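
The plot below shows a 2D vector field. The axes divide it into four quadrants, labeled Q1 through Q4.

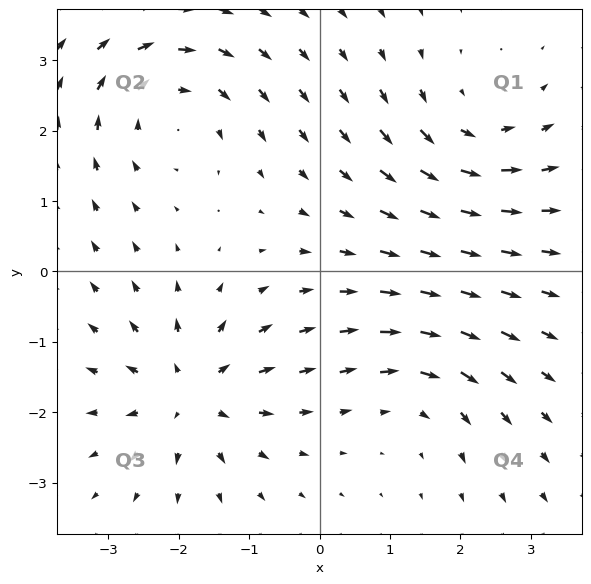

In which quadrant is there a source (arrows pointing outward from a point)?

Q3

The source sits at approximately (-1.8, -1.7), which lies in quadrant Q3. The divergence there is about +6, positive as expected for a source.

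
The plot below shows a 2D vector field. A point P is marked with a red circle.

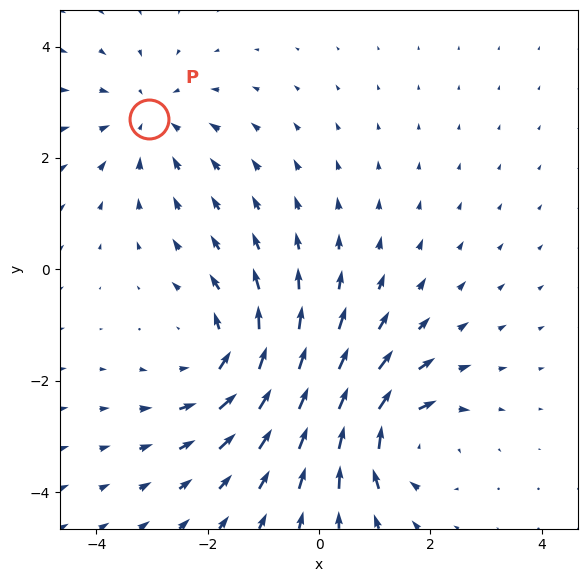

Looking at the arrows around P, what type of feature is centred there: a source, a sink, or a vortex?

At P (-3.0, 2.7) the arrows converge inward. Divergence about -3, curl ≈0 — negative divergence with near-zero curl is a sink.

sink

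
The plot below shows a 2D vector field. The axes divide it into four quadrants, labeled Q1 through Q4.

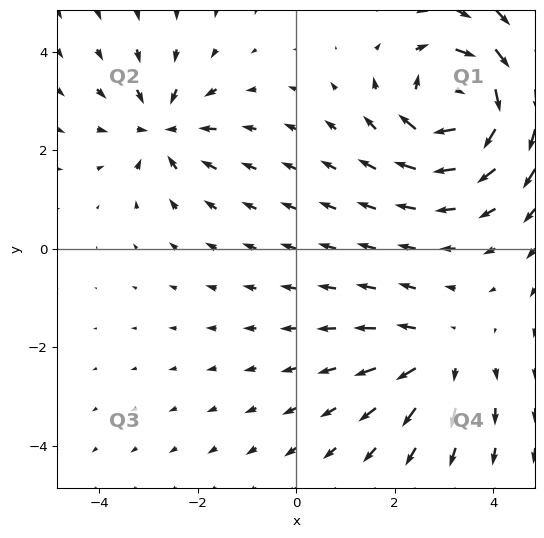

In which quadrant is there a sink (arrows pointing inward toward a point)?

The sink sits at approximately (-2.7, 2.4), which lies in quadrant Q2. The divergence there is about -4, negative as expected for a sink.

Q2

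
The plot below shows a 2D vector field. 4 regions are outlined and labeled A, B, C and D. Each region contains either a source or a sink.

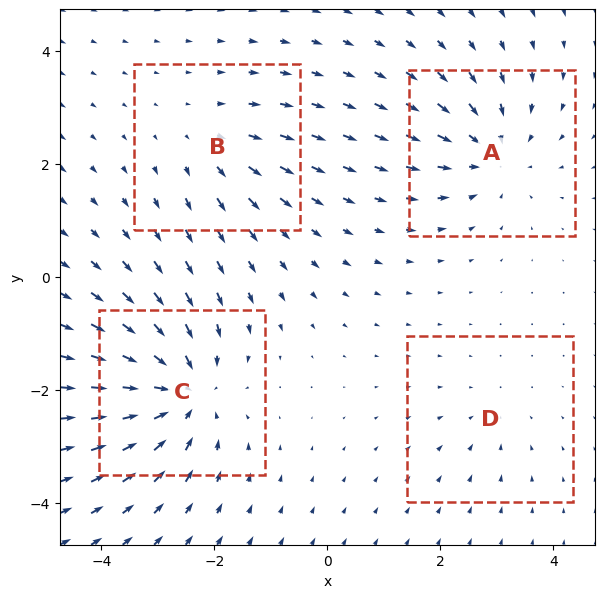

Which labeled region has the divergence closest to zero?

Divergence at each region's feature centre — A: about -4, B: about +3, C: about -6, D: about -2. Region D is closest to zero.

D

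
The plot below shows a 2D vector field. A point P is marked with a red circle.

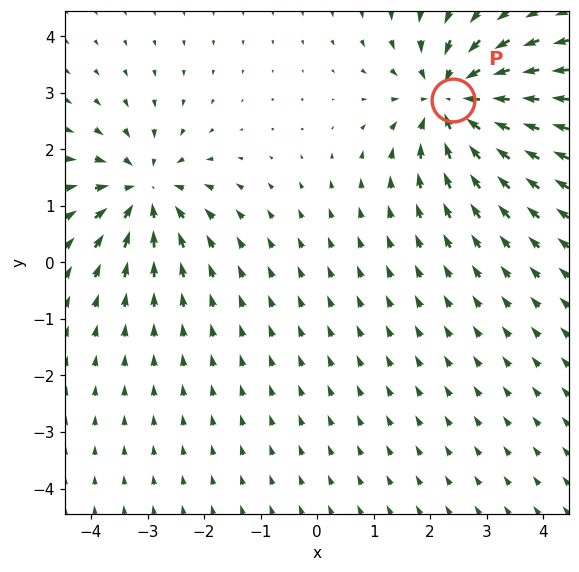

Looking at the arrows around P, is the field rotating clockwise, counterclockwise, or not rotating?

Near P at (2.4, 2.9) the arrows show no circulation. The curl there is ≈0.

not rotating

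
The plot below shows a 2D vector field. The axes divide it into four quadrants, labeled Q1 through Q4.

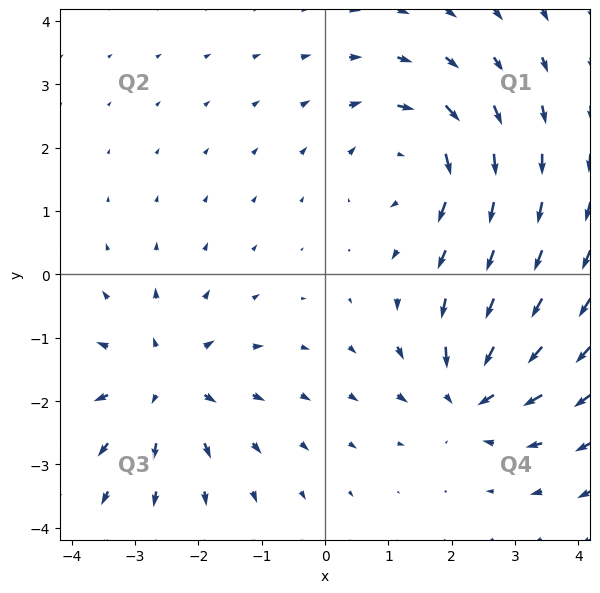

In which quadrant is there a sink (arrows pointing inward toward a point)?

Q4

The sink sits at approximately (2.3, -1.9), which lies in quadrant Q4. The divergence there is about -6, negative as expected for a sink.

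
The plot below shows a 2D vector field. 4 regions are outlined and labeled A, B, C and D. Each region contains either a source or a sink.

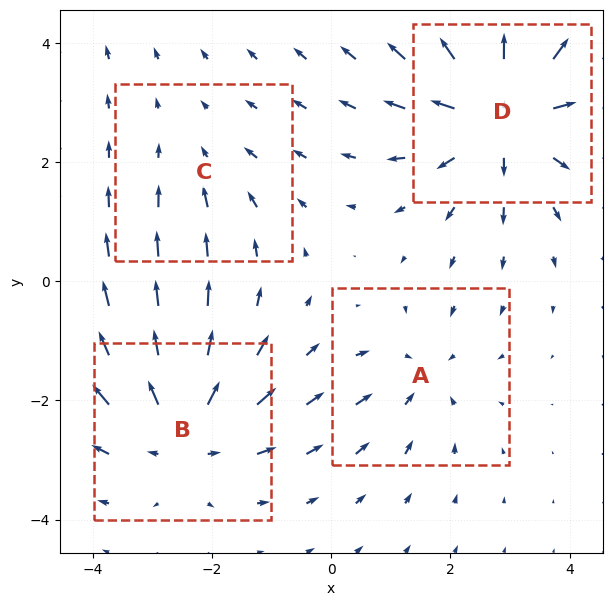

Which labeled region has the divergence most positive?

D

Divergence at each region's feature centre — A: about -3, B: about +5, C: about -2, D: about +6. Region D is most positive.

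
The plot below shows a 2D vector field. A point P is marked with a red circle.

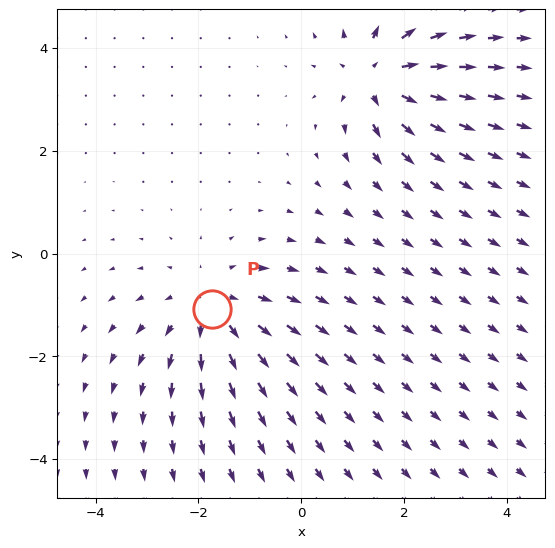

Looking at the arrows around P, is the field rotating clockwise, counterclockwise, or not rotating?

Near P at (-1.7, -1.1) the arrows show no circulation. The curl there is ≈0.

not rotating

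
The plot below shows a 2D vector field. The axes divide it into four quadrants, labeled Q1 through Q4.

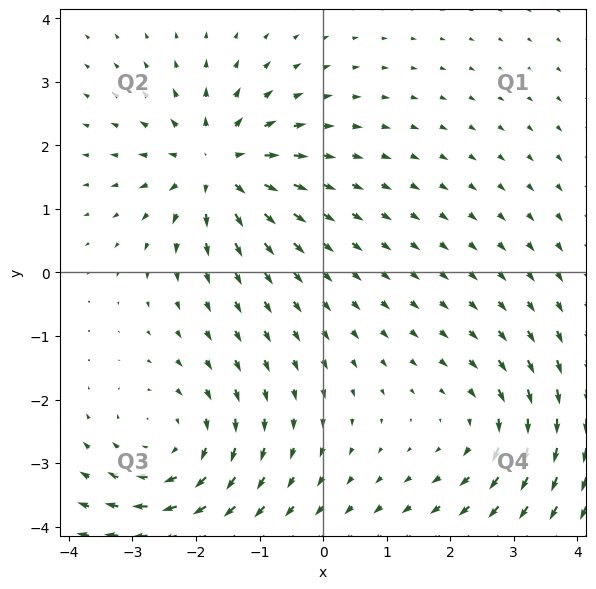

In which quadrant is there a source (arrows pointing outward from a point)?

Q2

The source sits at approximately (-1.7, 1.7), which lies in quadrant Q2. The divergence there is about +5, positive as expected for a source.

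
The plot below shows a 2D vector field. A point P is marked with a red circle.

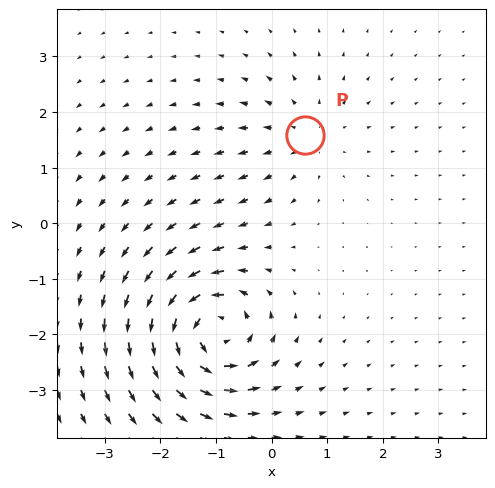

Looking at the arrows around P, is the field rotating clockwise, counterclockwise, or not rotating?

not rotating

Near P at (0.6, 1.6) the arrows show no circulation. The curl there is ≈0.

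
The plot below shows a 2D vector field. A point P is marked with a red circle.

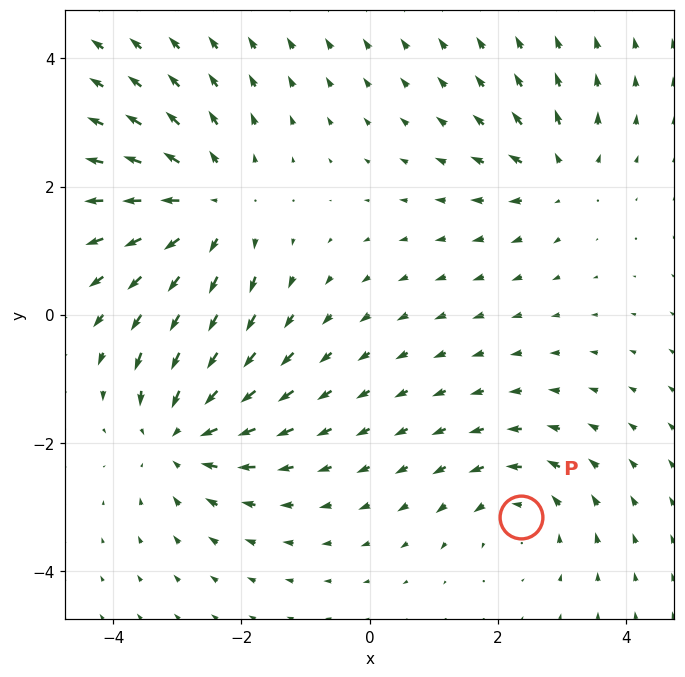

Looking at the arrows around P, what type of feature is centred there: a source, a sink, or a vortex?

At P (2.4, -3.1) the arrows circulate counterclockwise. Divergence ≈0, curl about +3 — near-zero divergence with nonzero curl is a vortex.

vortex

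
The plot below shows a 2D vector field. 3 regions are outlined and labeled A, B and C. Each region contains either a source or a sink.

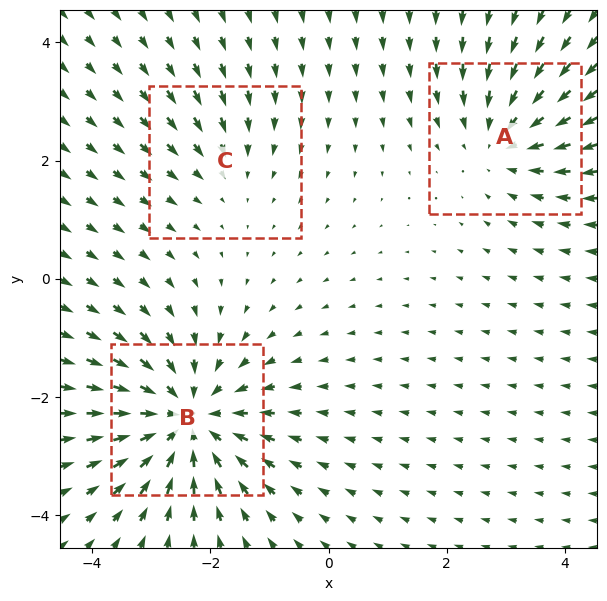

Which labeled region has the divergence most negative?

Divergence at each region's feature centre — A: about -3, B: about -4, C: about -2. Region B is most negative.

B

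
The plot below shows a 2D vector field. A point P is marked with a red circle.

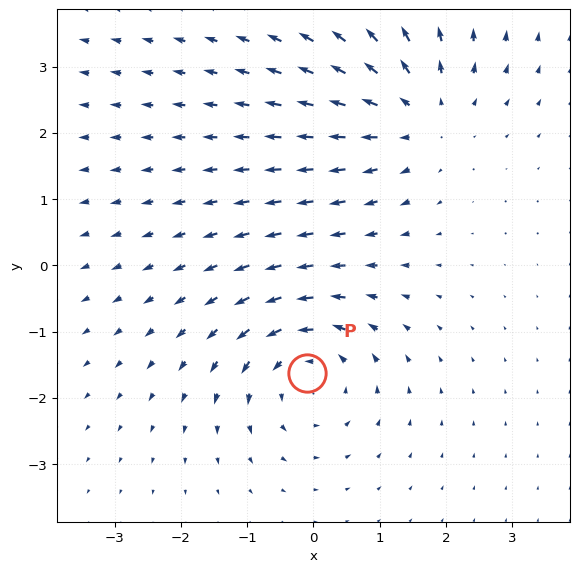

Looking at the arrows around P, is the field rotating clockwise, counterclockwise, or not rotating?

Near P at (-0.1, -1.6) the arrows circulate counterclockwise. The curl (z-component) there is about +4; positive curl means counterclockwise rotation.

counterclockwise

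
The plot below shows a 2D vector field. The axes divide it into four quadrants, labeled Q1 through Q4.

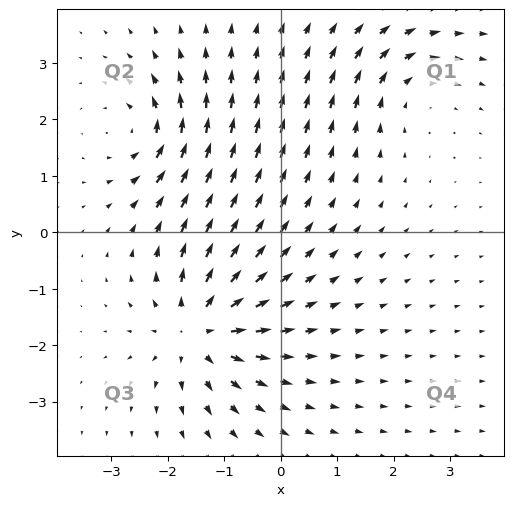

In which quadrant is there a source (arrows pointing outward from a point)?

The source sits at approximately (-1.4, -1.7), which lies in quadrant Q3. The divergence there is about +6, positive as expected for a source.

Q3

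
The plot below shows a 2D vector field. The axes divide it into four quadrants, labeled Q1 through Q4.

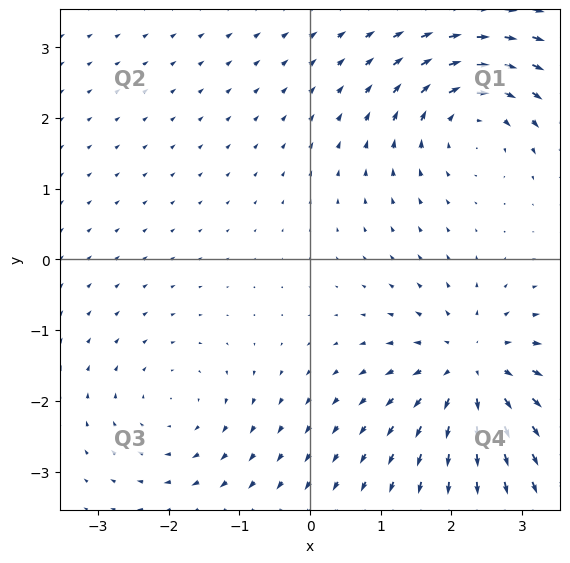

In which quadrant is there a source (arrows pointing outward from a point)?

Q4

The source sits at approximately (2.3, -1.5), which lies in quadrant Q4. The divergence there is about +6, positive as expected for a source.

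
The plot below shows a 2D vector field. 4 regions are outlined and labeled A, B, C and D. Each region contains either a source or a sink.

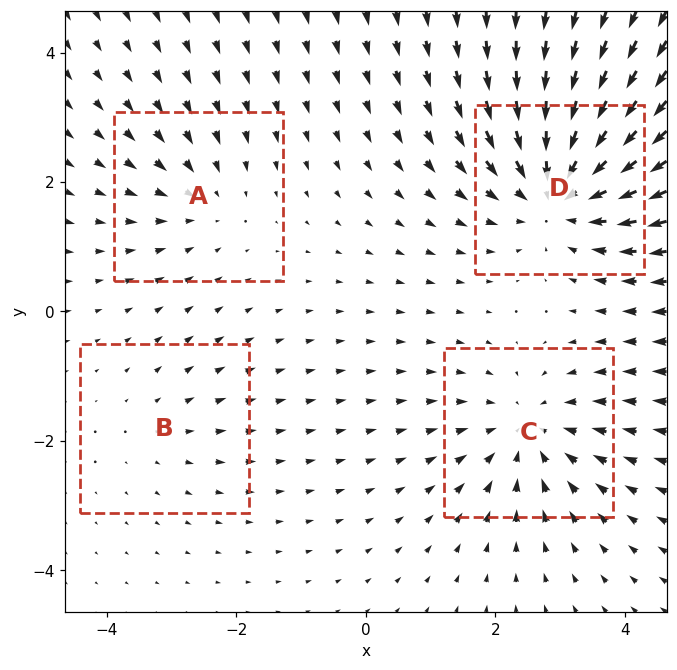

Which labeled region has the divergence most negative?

D

Divergence at each region's feature centre — A: about -3, B: about +2, C: about -4, D: about -6. Region D is most negative.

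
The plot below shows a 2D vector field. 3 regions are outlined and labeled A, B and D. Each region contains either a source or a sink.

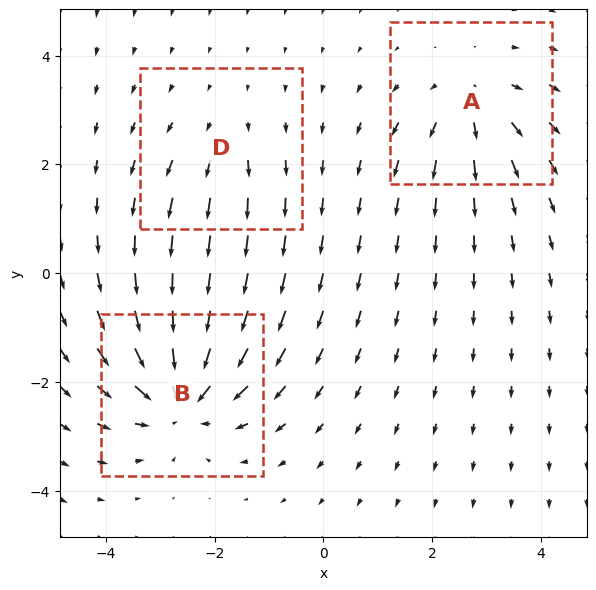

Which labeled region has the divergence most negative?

B

Divergence at each region's feature centre — A: about +3, B: about -5, D: about +2. Region B is most negative.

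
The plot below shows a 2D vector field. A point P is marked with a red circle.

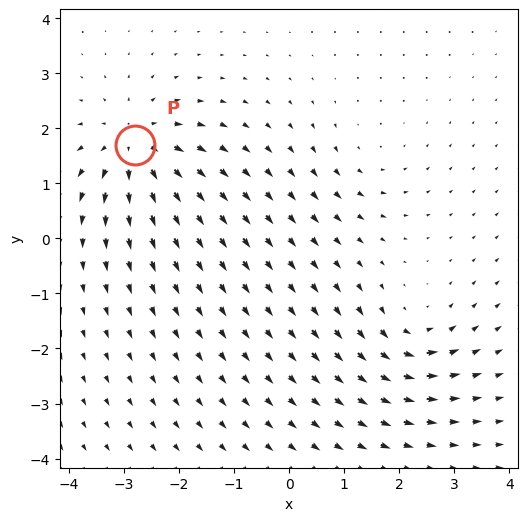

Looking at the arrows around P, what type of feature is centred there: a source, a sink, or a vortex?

At P (-2.8, 1.7) the arrows spread outward. Divergence about +5, curl ≈0 — positive divergence with near-zero curl is a source.

source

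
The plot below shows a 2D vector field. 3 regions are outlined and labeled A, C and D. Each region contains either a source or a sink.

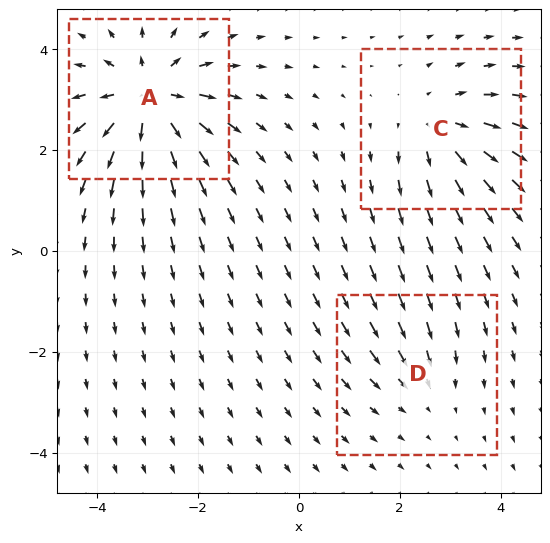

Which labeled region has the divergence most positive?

Divergence at each region's feature centre — A: about +6, C: about +4, D: about -2. Region A is most positive.

A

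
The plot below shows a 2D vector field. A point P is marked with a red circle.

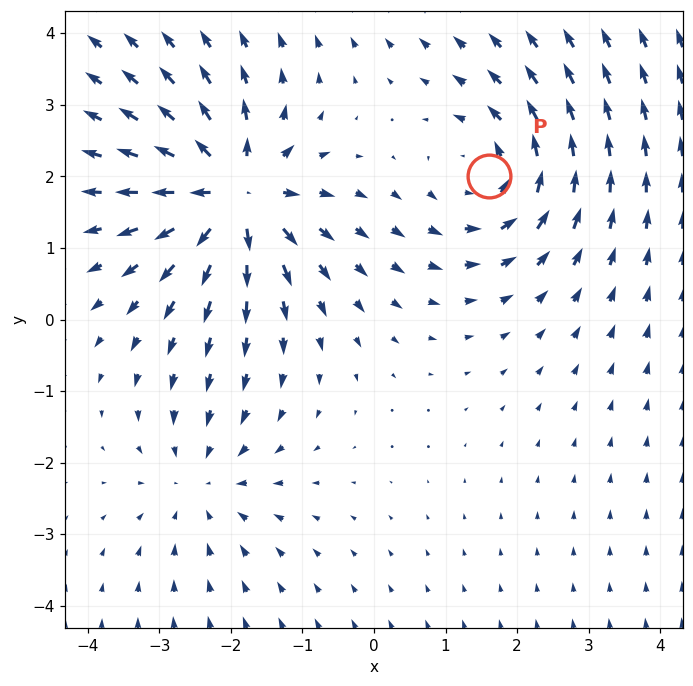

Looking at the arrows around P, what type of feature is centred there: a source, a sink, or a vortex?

At P (1.6, 2.0) the arrows circulate counterclockwise. Divergence ≈0, curl about +3 — near-zero divergence with nonzero curl is a vortex.

vortex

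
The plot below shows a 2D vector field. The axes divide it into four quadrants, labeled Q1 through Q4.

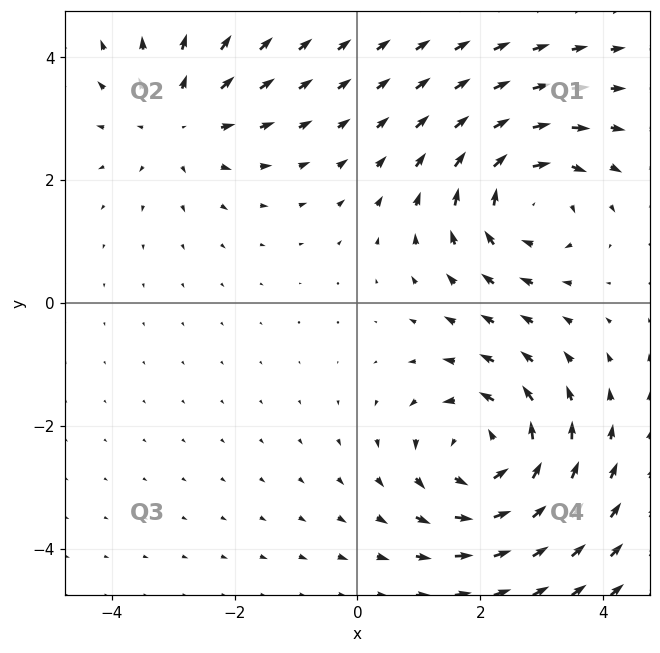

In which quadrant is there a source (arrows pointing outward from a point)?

The source sits at approximately (-2.9, 3.0), which lies in quadrant Q2. The divergence there is about +3, positive as expected for a source.

Q2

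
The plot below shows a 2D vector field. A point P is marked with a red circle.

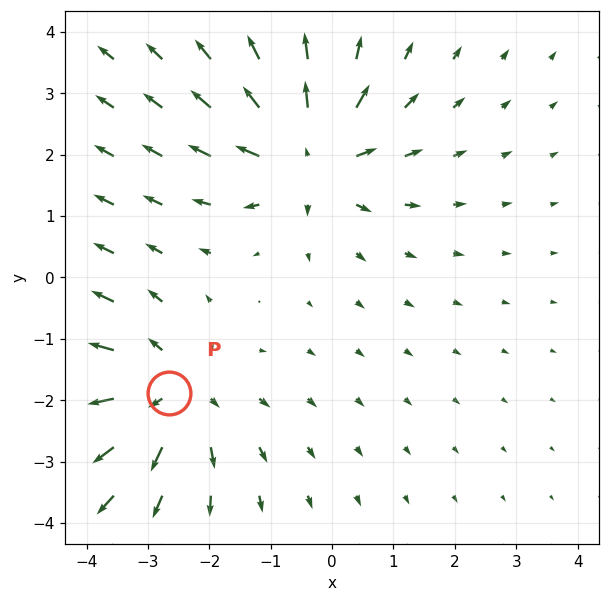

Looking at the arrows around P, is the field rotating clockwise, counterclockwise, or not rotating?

Near P at (-2.7, -1.9) the arrows show no circulation. The curl there is ≈0.

not rotating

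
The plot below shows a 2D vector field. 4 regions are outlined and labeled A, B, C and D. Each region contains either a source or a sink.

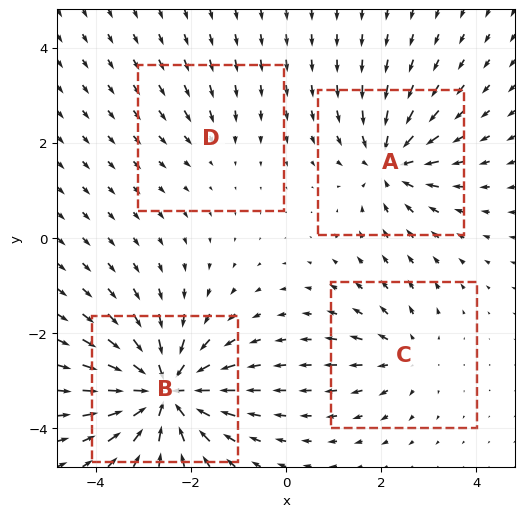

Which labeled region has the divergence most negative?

B

Divergence at each region's feature centre — A: about -6, B: about -9, C: about +4, D: about -2. Region B is most negative.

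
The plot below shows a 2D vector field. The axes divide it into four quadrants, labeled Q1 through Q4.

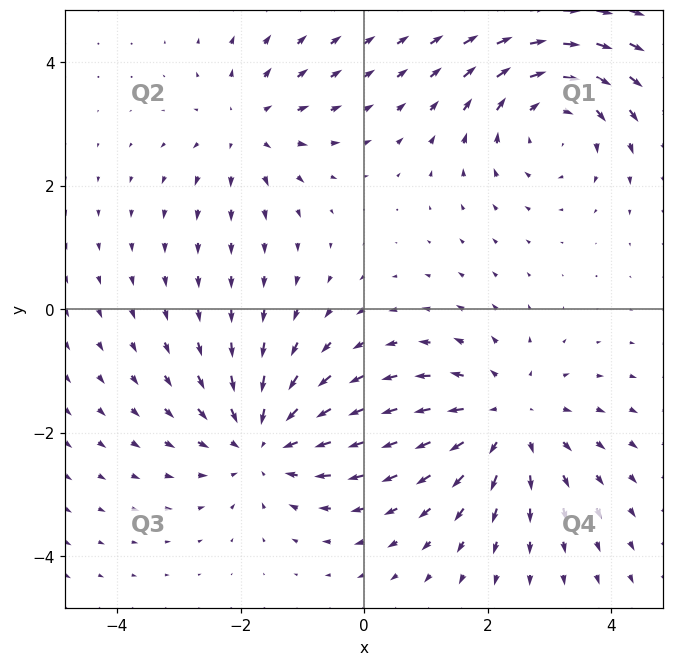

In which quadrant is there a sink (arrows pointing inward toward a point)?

Q3

The sink sits at approximately (-1.6, -2.2), which lies in quadrant Q3. The divergence there is about -4, negative as expected for a sink.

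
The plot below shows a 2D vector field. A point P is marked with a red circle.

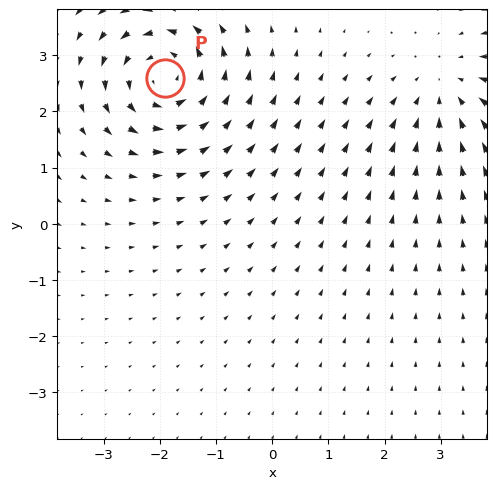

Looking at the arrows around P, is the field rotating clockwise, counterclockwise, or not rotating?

counterclockwise

Near P at (-1.9, 2.6) the arrows circulate counterclockwise. The curl (z-component) there is about +5; positive curl means counterclockwise rotation.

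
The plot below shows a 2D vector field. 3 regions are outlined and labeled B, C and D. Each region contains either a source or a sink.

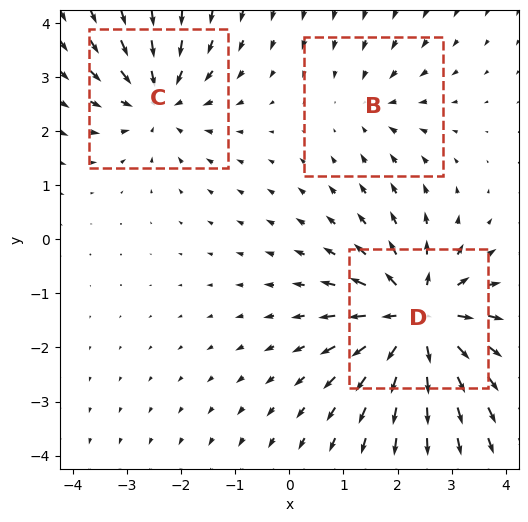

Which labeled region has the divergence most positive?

D

Divergence at each region's feature centre — B: about -2, C: about -3, D: about +5. Region D is most positive.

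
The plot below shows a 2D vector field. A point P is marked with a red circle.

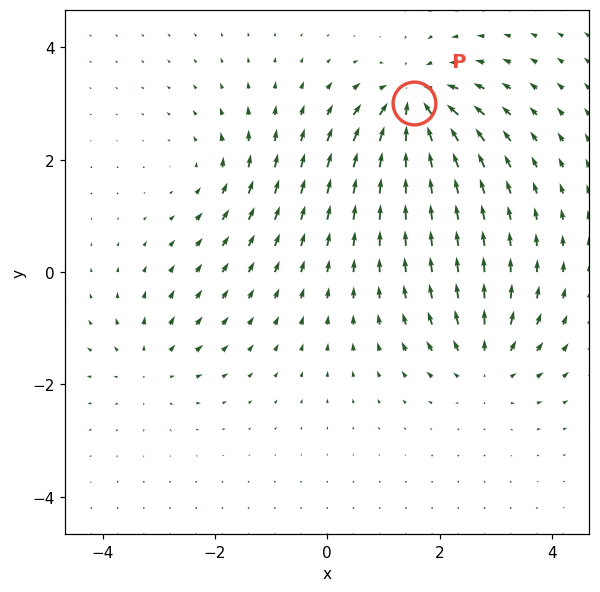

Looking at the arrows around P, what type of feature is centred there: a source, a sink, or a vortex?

sink

At P (1.6, 3.0) the arrows converge inward. Divergence about -7, curl ≈0 — negative divergence with near-zero curl is a sink.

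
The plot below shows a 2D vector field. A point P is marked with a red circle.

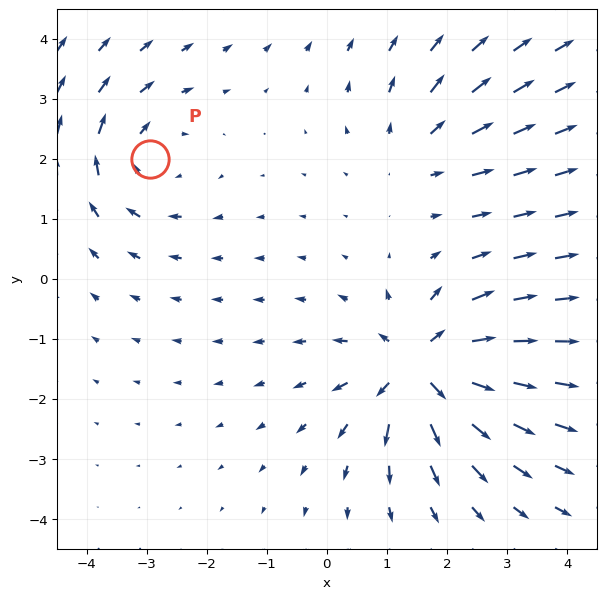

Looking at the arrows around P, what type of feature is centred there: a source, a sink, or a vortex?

At P (-2.9, 2.0) the arrows circulate clockwise. Divergence ≈0, curl about -4 — near-zero divergence with nonzero curl is a vortex.

vortex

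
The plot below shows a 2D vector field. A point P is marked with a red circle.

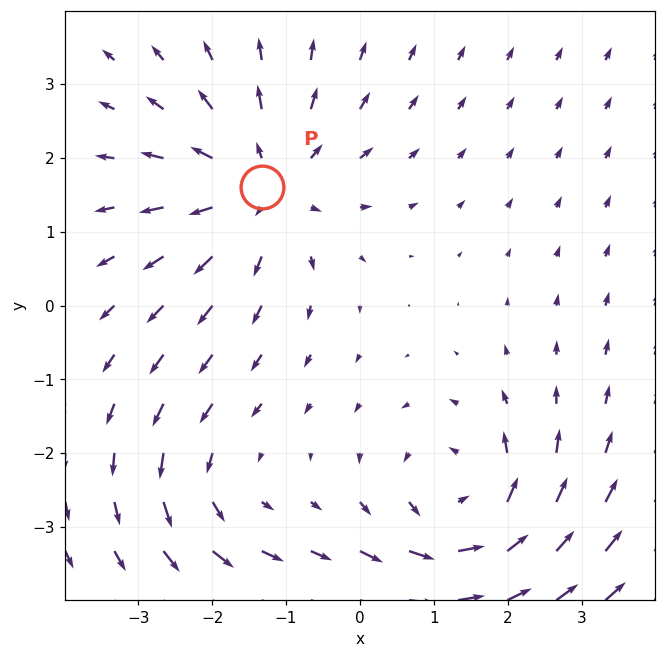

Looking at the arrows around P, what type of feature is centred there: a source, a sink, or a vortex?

At P (-1.3, 1.6) the arrows spread outward. Divergence about +4, curl ≈0 — positive divergence with near-zero curl is a source.

source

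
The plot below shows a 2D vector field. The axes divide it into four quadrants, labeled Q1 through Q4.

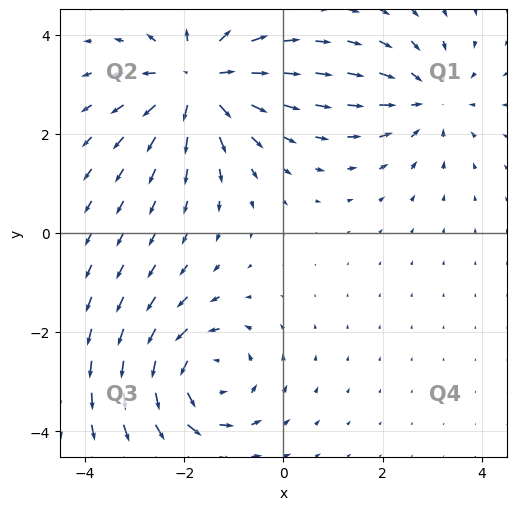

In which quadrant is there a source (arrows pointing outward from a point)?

The source sits at approximately (-1.7, 3.1), which lies in quadrant Q2. The divergence there is about +6, positive as expected for a source.

Q2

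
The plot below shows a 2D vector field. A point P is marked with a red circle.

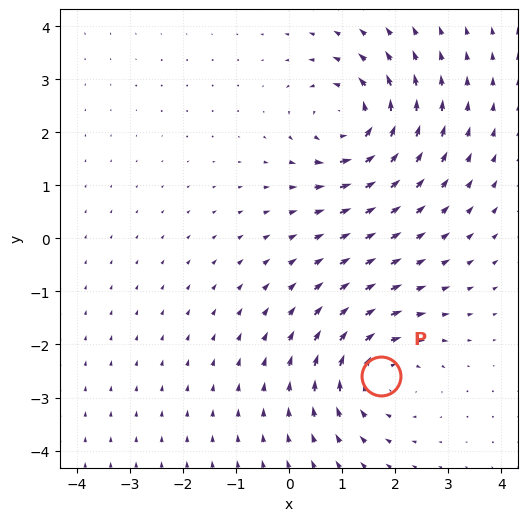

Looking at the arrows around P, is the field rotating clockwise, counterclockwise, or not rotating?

Near P at (1.7, -2.6) the arrows circulate clockwise. The curl (z-component) there is about -4; negative curl means clockwise rotation.

clockwise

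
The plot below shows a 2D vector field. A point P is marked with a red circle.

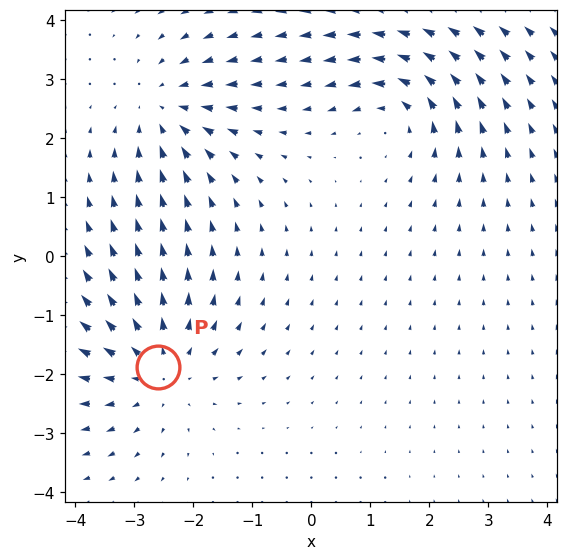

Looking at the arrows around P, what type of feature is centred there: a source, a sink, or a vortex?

source

At P (-2.6, -1.9) the arrows spread outward. Divergence about +3, curl ≈0 — positive divergence with near-zero curl is a source.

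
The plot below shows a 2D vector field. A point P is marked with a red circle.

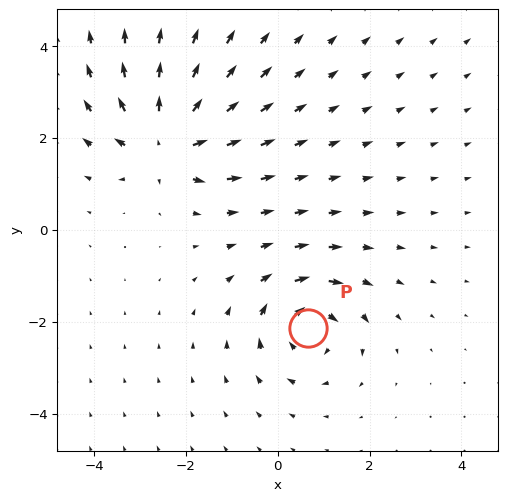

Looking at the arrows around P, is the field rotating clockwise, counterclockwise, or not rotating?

Near P at (0.7, -2.1) the arrows circulate clockwise. The curl (z-component) there is about -5; negative curl means clockwise rotation.

clockwise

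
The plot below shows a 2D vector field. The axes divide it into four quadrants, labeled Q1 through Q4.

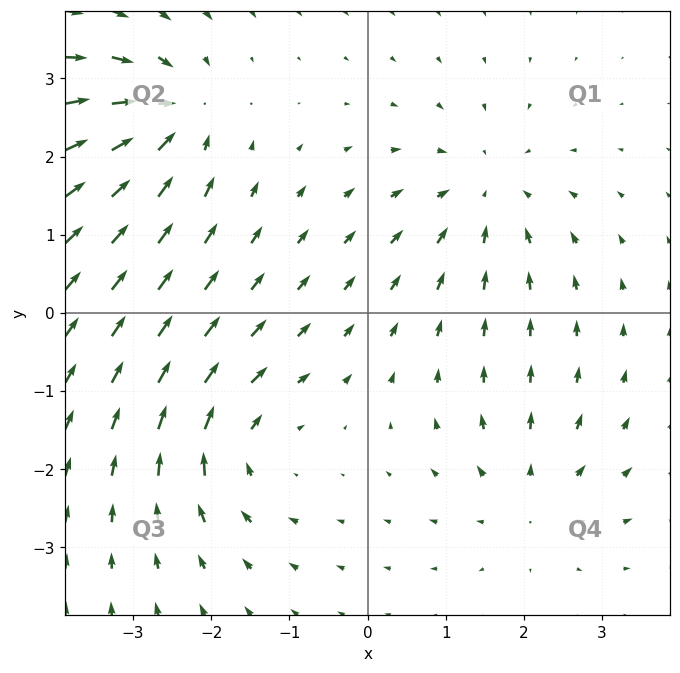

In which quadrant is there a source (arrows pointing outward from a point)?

Q4

The source sits at approximately (2.1, -2.4), which lies in quadrant Q4. The divergence there is about +4, positive as expected for a source.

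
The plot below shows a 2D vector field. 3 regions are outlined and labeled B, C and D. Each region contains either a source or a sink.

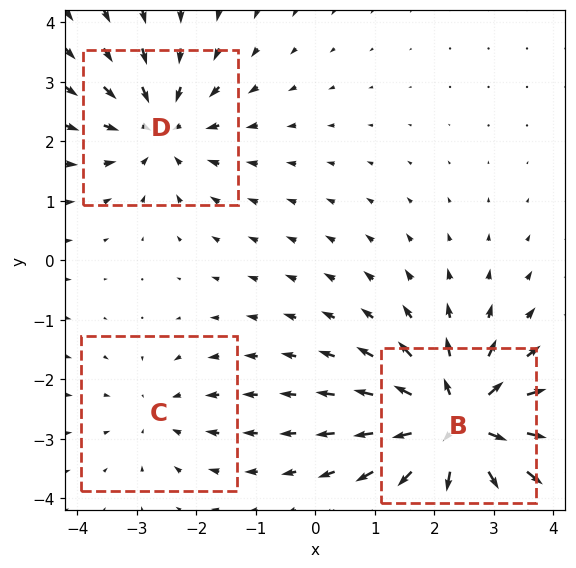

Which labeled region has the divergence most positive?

B

Divergence at each region's feature centre — B: about +5, C: about -2, D: about -3. Region B is most positive.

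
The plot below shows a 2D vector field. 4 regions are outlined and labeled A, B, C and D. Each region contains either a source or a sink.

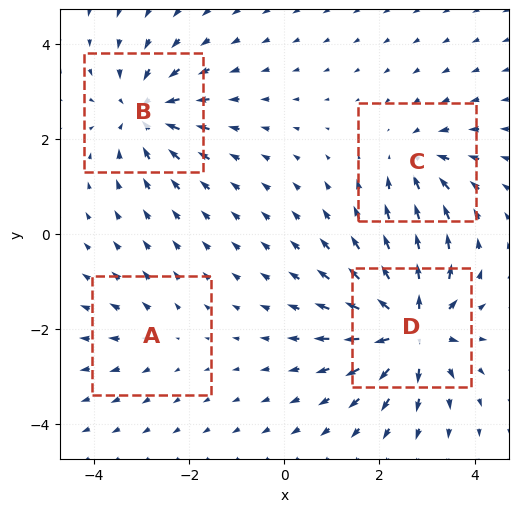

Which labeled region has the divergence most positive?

D

Divergence at each region's feature centre — A: about +2, B: about -5, C: about -4, D: about +8. Region D is most positive.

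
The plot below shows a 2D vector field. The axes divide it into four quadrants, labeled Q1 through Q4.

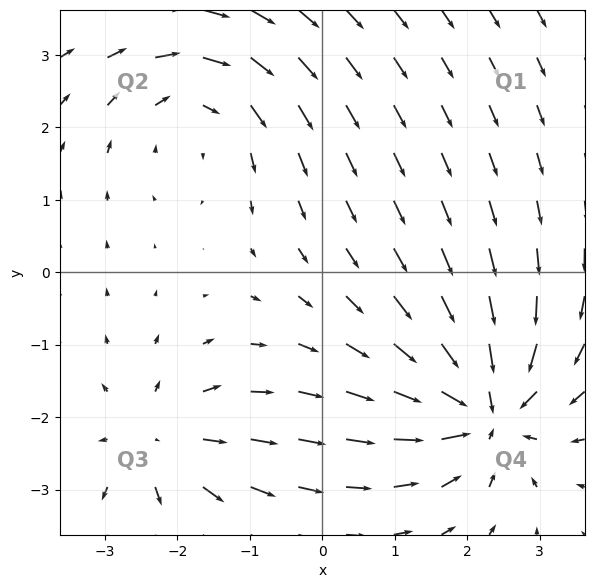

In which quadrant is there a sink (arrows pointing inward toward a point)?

Q4

The sink sits at approximately (2.2, -1.9), which lies in quadrant Q4. The divergence there is about -6, negative as expected for a sink.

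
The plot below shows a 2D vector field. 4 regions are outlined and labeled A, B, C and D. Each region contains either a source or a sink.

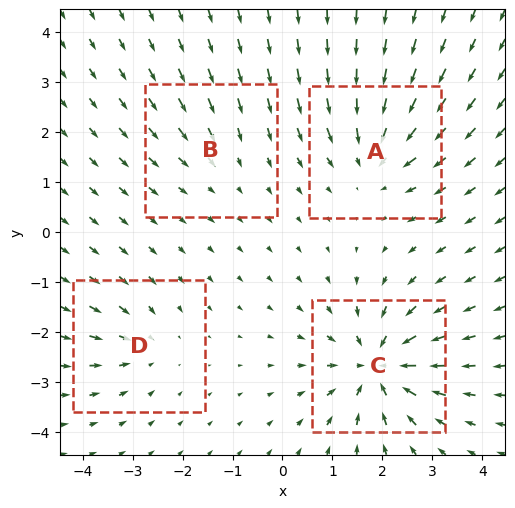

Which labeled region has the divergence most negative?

Divergence at each region's feature centre — A: about -6, B: about -2, C: about -8, D: about -4. Region C is most negative.

C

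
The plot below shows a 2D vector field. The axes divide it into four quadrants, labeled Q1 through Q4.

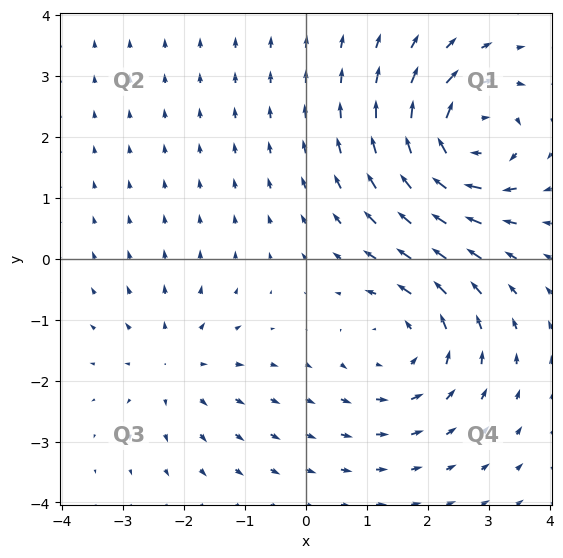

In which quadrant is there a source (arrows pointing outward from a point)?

Q3

The source sits at approximately (-2.2, -1.7), which lies in quadrant Q3. The divergence there is about +3, positive as expected for a source.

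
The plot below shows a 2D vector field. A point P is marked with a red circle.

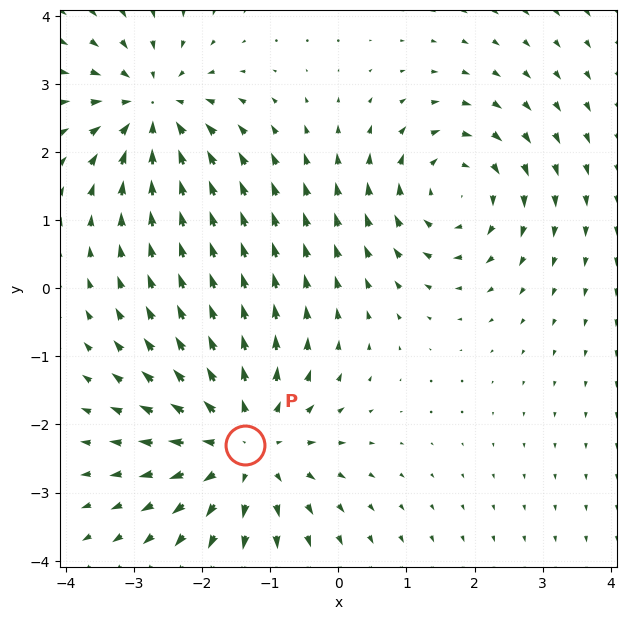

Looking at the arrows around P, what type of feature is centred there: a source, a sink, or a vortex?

At P (-1.4, -2.3) the arrows spread outward. Divergence about +4, curl ≈0 — positive divergence with near-zero curl is a source.

source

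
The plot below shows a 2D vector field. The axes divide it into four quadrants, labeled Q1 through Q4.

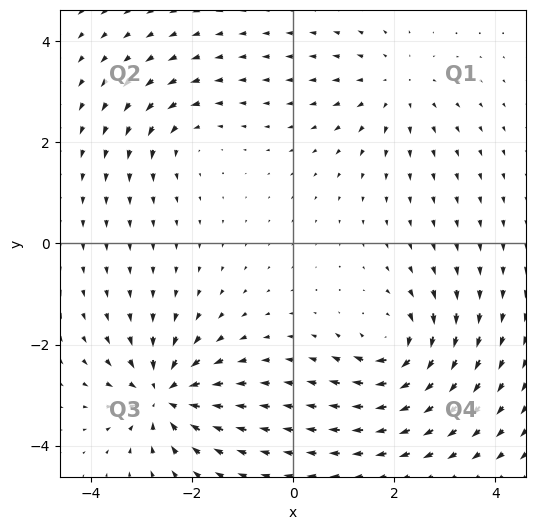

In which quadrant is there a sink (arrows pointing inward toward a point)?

Q3

The sink sits at approximately (-2.6, -3.0), which lies in quadrant Q3. The divergence there is about -7, negative as expected for a sink.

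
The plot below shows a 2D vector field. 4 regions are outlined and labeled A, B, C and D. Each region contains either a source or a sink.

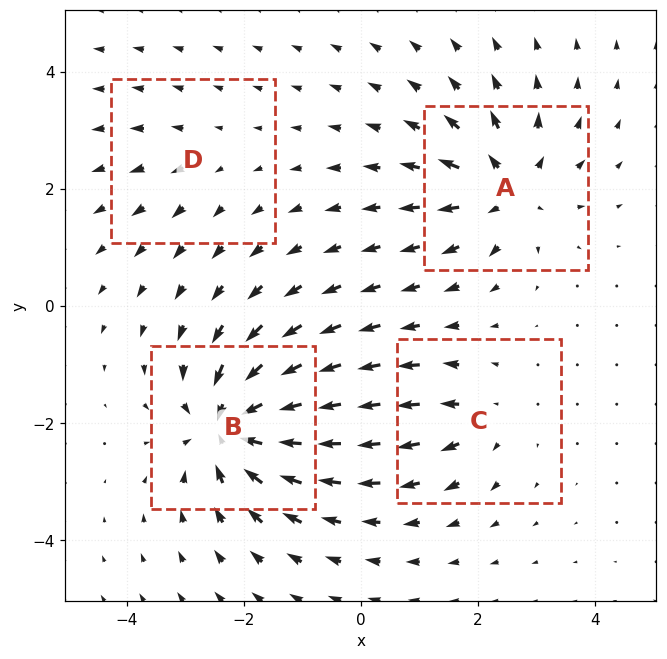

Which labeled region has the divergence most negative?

Divergence at each region's feature centre — A: about +6, B: about -9, C: about +4, D: about +2. Region B is most negative.

B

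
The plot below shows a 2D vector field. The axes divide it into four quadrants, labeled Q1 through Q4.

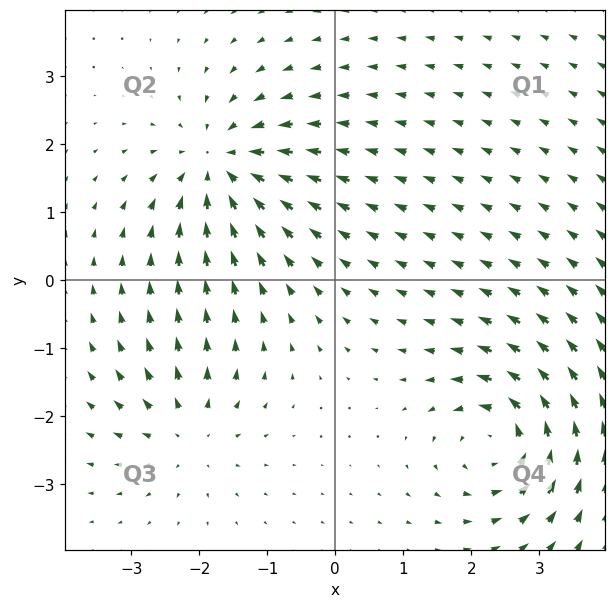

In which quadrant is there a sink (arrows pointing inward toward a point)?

The sink sits at approximately (-1.7, 1.7), which lies in quadrant Q2. The divergence there is about -5, negative as expected for a sink.

Q2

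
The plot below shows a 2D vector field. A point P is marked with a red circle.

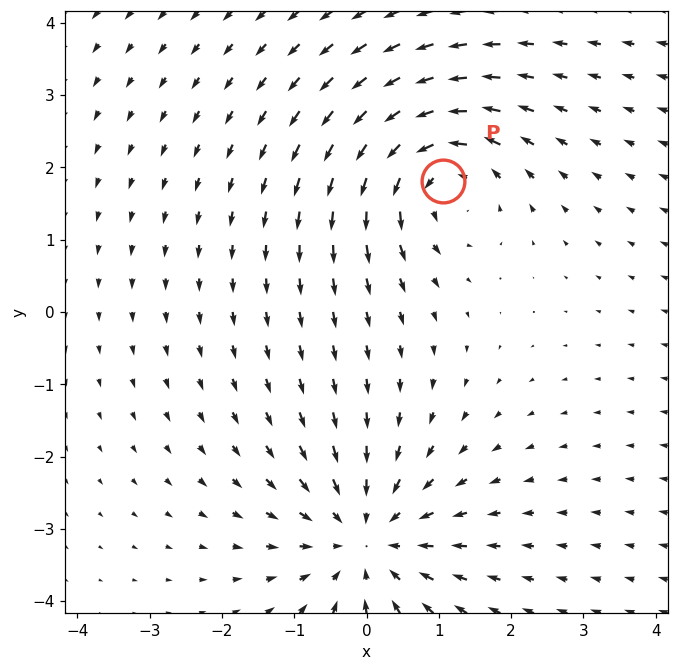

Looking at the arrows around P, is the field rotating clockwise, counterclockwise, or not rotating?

counterclockwise

Near P at (1.1, 1.8) the arrows circulate counterclockwise. The curl (z-component) there is about +5; positive curl means counterclockwise rotation.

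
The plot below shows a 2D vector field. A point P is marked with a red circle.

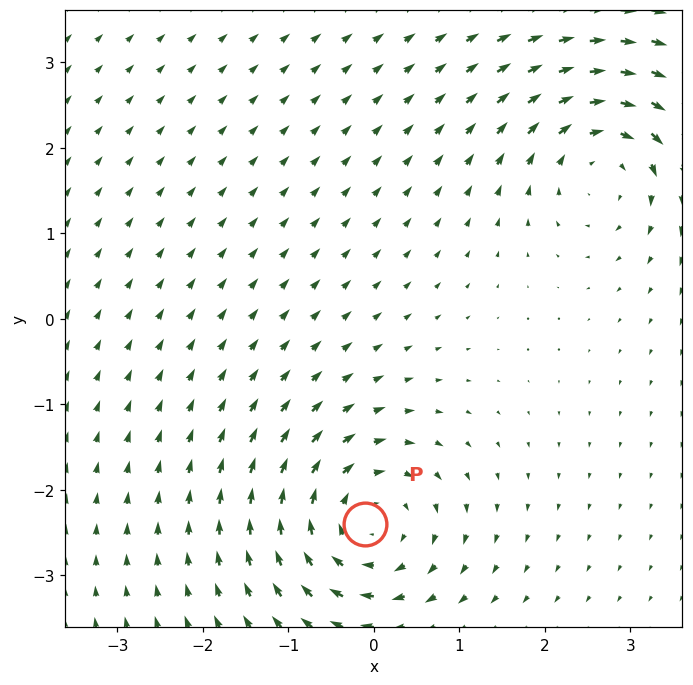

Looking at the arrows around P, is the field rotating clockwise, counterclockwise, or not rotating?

Near P at (-0.1, -2.4) the arrows circulate clockwise. The curl (z-component) there is about -5; negative curl means clockwise rotation.

clockwise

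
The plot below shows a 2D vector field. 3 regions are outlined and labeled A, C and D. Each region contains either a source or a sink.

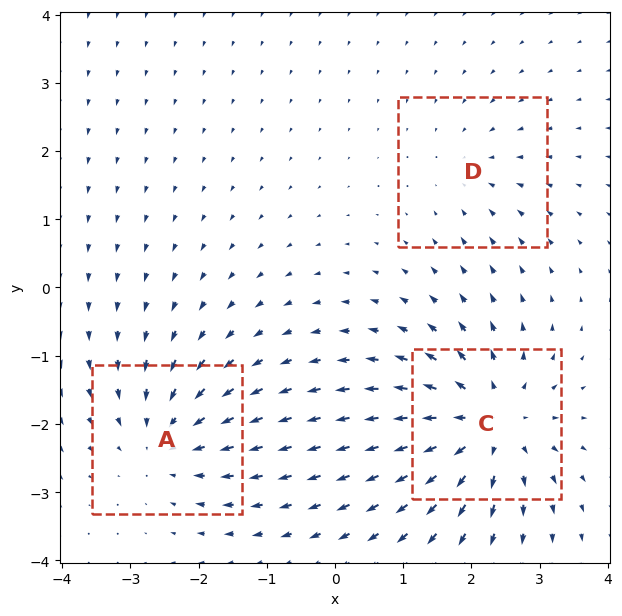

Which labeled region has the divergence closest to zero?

D

Divergence at each region's feature centre — A: about -4, C: about +5, D: about -2. Region D is closest to zero.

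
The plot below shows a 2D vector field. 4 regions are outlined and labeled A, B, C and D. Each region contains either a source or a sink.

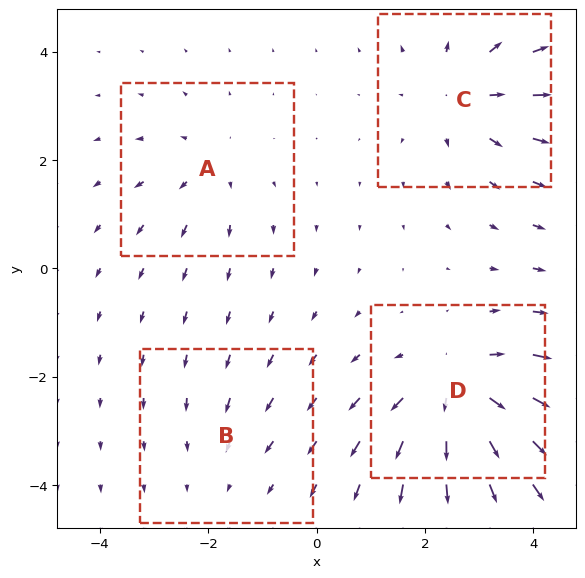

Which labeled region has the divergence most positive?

D

Divergence at each region's feature centre — A: about +3, B: about -2, C: about +4, D: about +6. Region D is most positive.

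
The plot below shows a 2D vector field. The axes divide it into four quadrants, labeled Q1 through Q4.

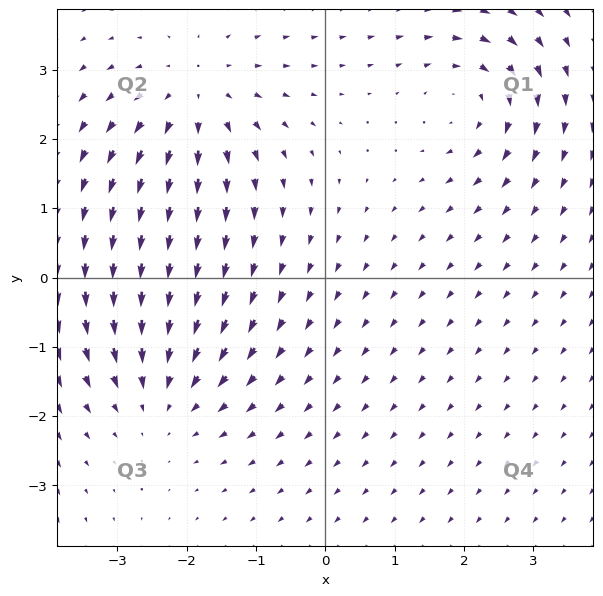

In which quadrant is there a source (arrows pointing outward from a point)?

Q2

The source sits at approximately (-1.9, 2.6), which lies in quadrant Q2. The divergence there is about +3, positive as expected for a source.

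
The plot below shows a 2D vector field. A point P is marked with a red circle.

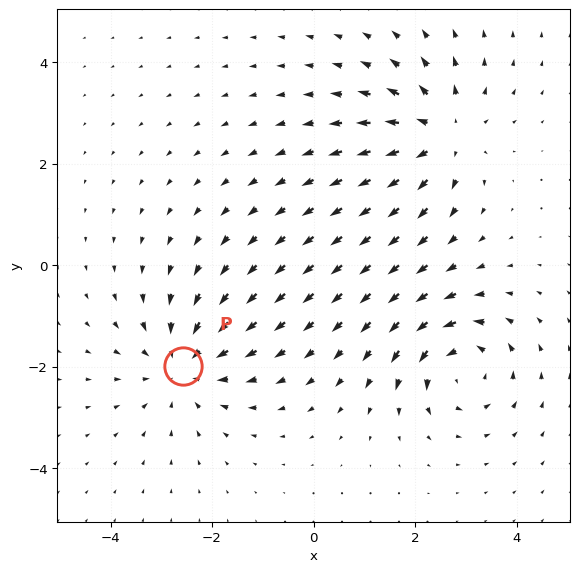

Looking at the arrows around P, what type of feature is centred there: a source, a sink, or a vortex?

sink

At P (-2.6, -2.0) the arrows converge inward. Divergence about -3, curl ≈0 — negative divergence with near-zero curl is a sink.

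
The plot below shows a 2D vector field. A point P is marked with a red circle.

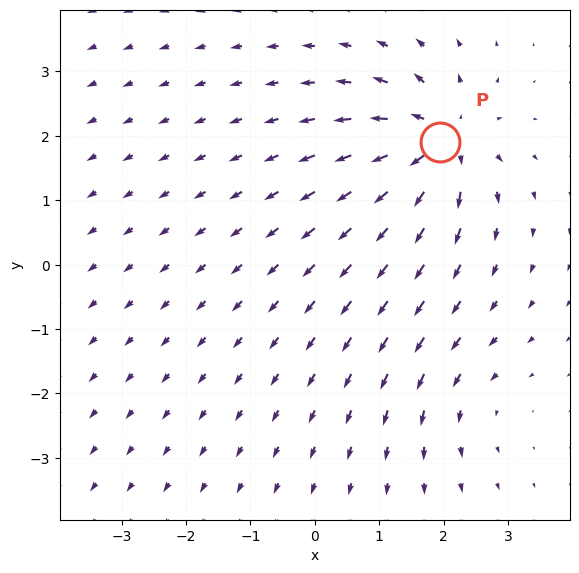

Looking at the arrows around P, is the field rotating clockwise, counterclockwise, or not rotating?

not rotating

Near P at (1.9, 1.9) the arrows show no circulation. The curl there is ≈0.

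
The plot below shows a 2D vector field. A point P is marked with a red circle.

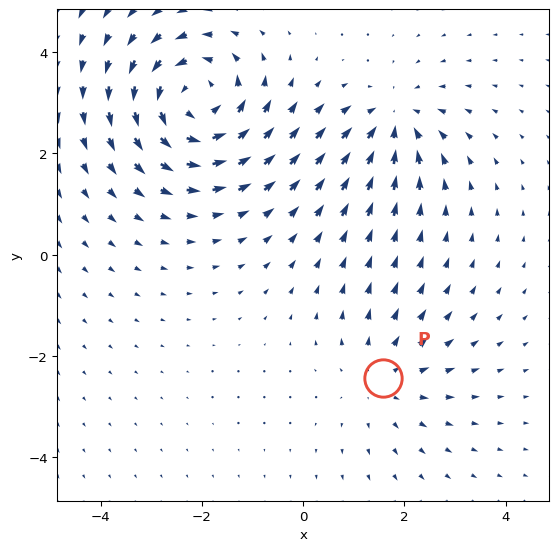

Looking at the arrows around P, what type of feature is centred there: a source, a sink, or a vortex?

At P (1.6, -2.4) the arrows spread outward. Divergence about +2, curl ≈0 — positive divergence with near-zero curl is a source.

source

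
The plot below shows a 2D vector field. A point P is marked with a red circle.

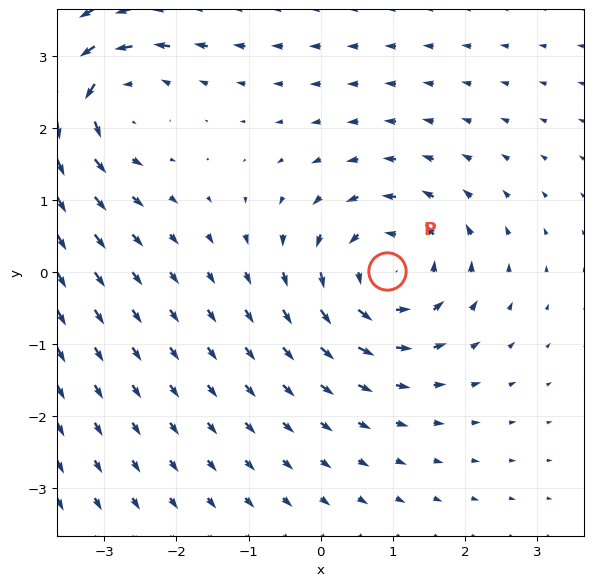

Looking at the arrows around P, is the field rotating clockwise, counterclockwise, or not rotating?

Near P at (0.9, 0.0) the arrows circulate counterclockwise. The curl (z-component) there is about +4; positive curl means counterclockwise rotation.

counterclockwise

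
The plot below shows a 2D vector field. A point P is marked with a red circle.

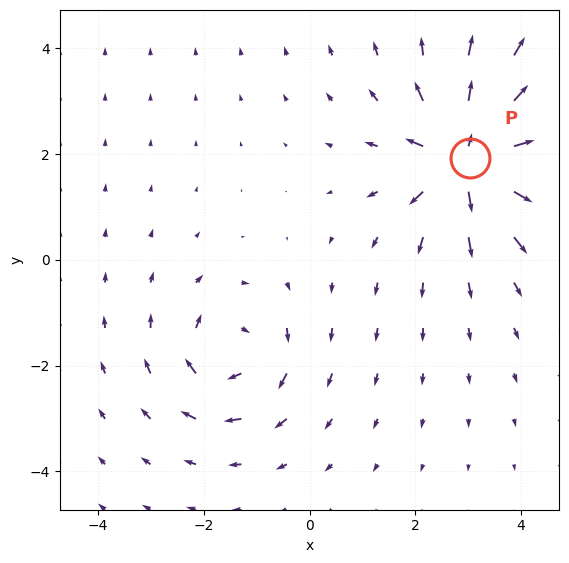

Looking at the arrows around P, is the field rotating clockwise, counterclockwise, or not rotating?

not rotating

Near P at (3.0, 1.9) the arrows show no circulation. The curl there is ≈0.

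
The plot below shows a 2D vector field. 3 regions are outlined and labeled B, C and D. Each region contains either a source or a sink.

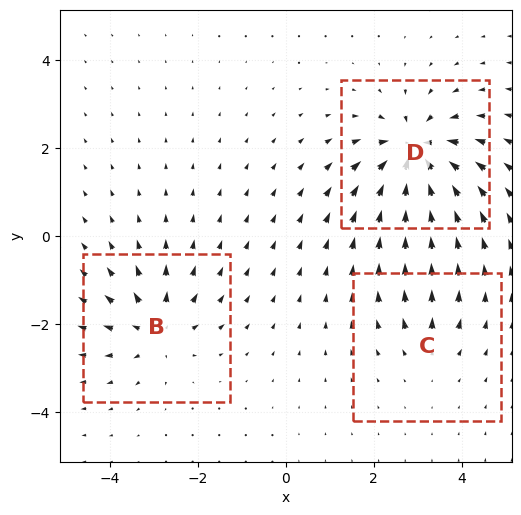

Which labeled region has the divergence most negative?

Divergence at each region's feature centre — B: about +4, C: about +2, D: about -6. Region D is most negative.

D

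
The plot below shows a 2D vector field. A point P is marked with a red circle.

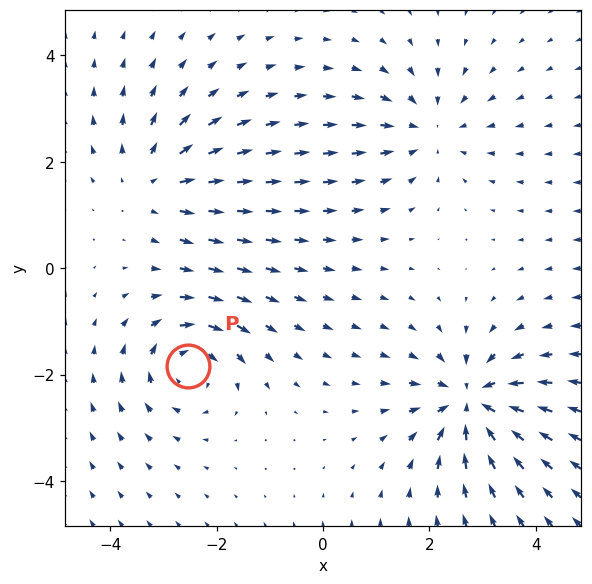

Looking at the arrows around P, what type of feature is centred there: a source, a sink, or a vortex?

vortex

At P (-2.5, -1.8) the arrows circulate clockwise. Divergence ≈0, curl about -4 — near-zero divergence with nonzero curl is a vortex.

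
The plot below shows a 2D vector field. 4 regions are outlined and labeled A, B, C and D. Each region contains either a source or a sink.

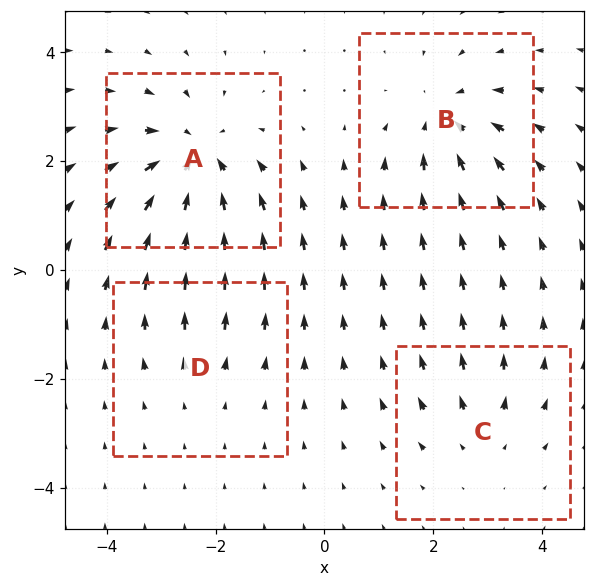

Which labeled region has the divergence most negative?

Divergence at each region's feature centre — A: about -6, B: about -5, C: about +3, D: about +2. Region A is most negative.

A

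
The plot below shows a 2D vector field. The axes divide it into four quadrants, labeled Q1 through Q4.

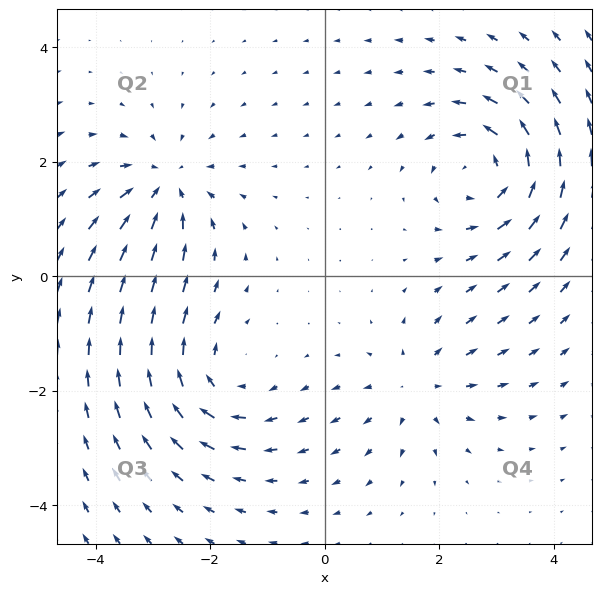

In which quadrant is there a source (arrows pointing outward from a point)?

The source sits at approximately (1.6, -1.9), which lies in quadrant Q4. The divergence there is about +3, positive as expected for a source.

Q4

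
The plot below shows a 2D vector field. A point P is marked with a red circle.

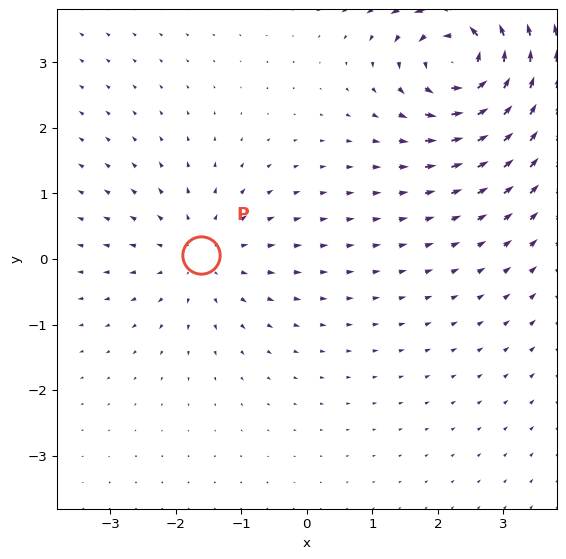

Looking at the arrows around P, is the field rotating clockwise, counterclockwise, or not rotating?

Near P at (-1.6, 0.1) the arrows show no circulation. The curl there is ≈0.

not rotating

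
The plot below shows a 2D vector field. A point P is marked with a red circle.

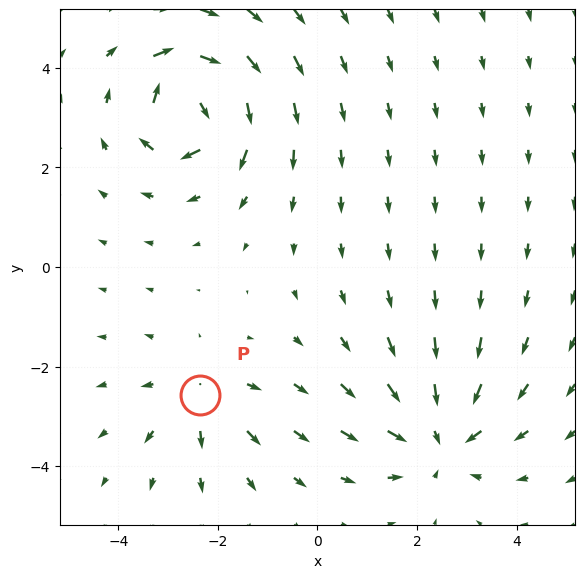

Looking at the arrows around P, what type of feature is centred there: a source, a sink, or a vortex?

source

At P (-2.3, -2.6) the arrows spread outward. Divergence about +3, curl ≈0 — positive divergence with near-zero curl is a source.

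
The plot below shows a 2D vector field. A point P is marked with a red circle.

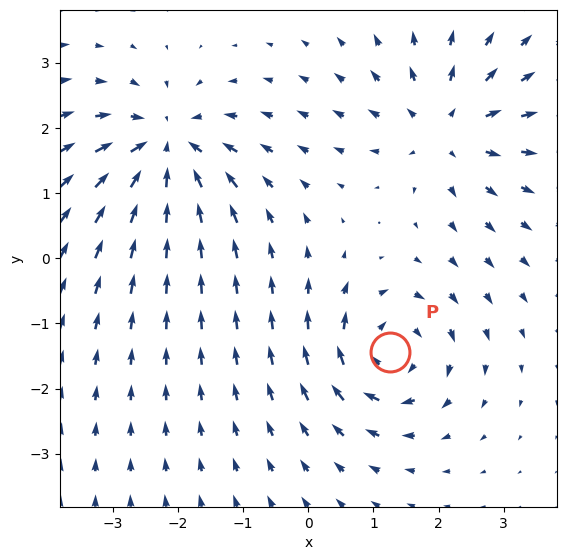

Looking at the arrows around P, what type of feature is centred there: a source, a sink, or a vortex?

At P (1.3, -1.4) the arrows circulate clockwise. Divergence ≈0, curl about -4 — near-zero divergence with nonzero curl is a vortex.

vortex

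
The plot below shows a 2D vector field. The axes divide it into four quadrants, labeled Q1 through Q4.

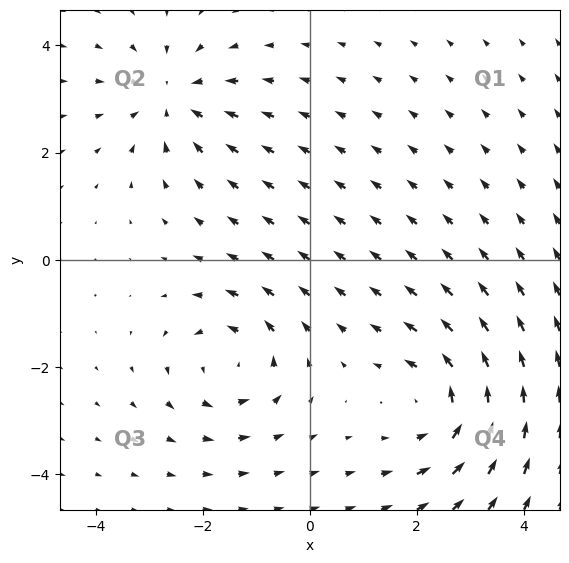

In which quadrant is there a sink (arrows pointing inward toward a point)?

Q2

The sink sits at approximately (-2.6, 3.0), which lies in quadrant Q2. The divergence there is about -3, negative as expected for a sink.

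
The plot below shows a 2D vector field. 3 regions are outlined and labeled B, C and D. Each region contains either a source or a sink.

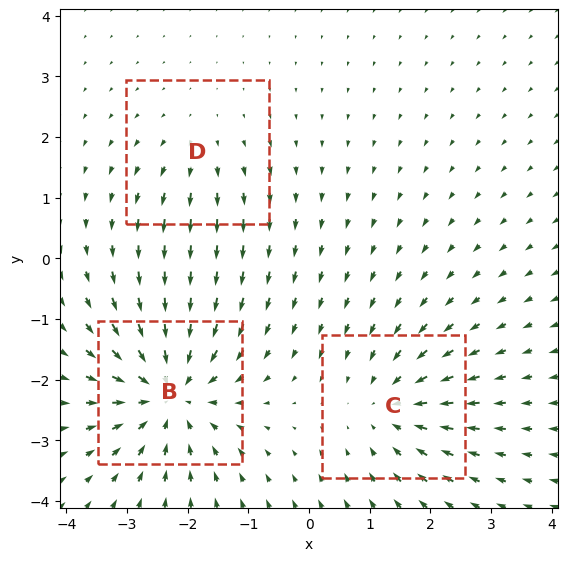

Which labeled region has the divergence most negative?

Divergence at each region's feature centre — B: about -5, C: about -3, D: about +2. Region B is most negative.

B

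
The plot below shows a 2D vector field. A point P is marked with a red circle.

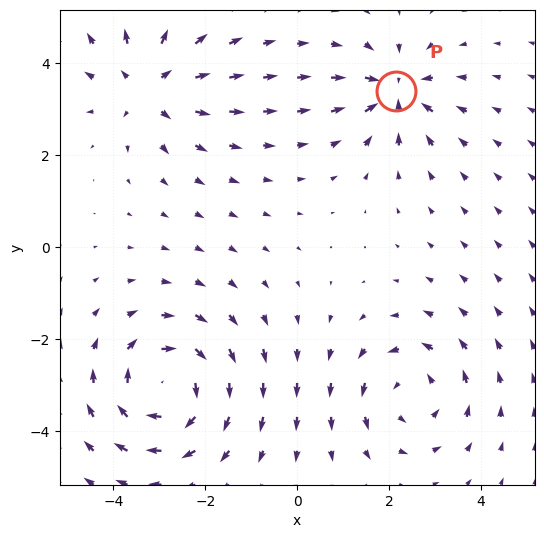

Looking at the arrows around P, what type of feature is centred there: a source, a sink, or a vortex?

At P (2.1, 3.4) the arrows converge inward. Divergence about -4, curl ≈0 — negative divergence with near-zero curl is a sink.

sink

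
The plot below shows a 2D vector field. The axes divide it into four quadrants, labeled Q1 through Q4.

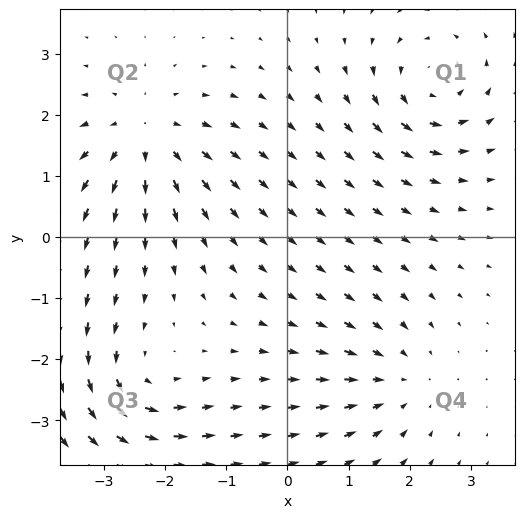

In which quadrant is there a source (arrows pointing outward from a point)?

The source sits at approximately (-2.3, 1.6), which lies in quadrant Q2. The divergence there is about +5, positive as expected for a source.

Q2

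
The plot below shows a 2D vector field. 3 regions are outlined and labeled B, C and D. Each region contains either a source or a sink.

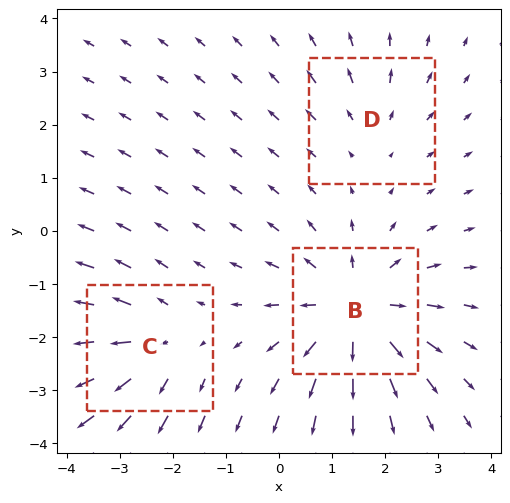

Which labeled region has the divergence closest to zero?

D

Divergence at each region's feature centre — B: about +5, C: about +3, D: about +2. Region D is closest to zero.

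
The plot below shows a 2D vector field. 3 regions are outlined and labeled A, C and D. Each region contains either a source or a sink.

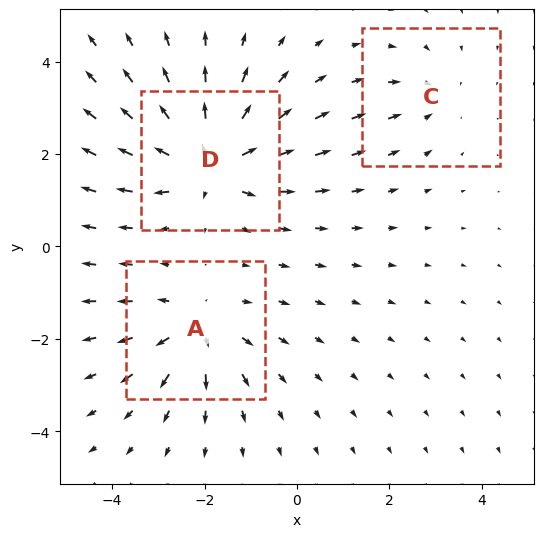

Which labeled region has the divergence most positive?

Divergence at each region's feature centre — A: about +3, C: about -2, D: about +5. Region D is most positive.

D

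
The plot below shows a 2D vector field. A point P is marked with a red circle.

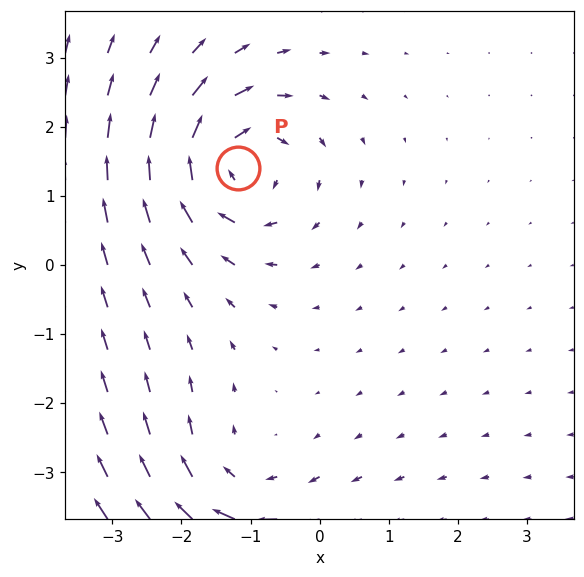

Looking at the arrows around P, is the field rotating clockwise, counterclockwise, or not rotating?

Near P at (-1.2, 1.4) the arrows circulate clockwise. The curl (z-component) there is about -6; negative curl means clockwise rotation.

clockwise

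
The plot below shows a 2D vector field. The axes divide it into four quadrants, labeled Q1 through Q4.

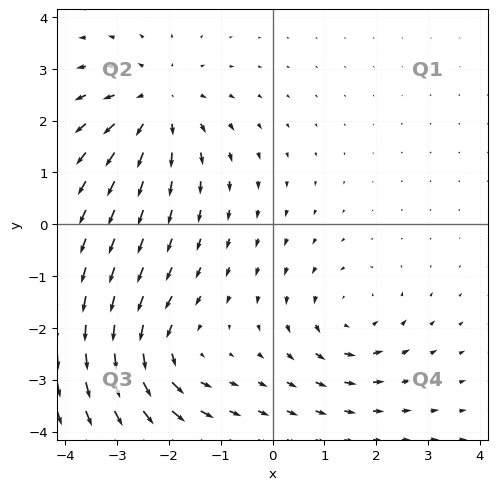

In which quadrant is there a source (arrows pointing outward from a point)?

Q2

The source sits at approximately (-2.2, 2.3), which lies in quadrant Q2. The divergence there is about +4, positive as expected for a source.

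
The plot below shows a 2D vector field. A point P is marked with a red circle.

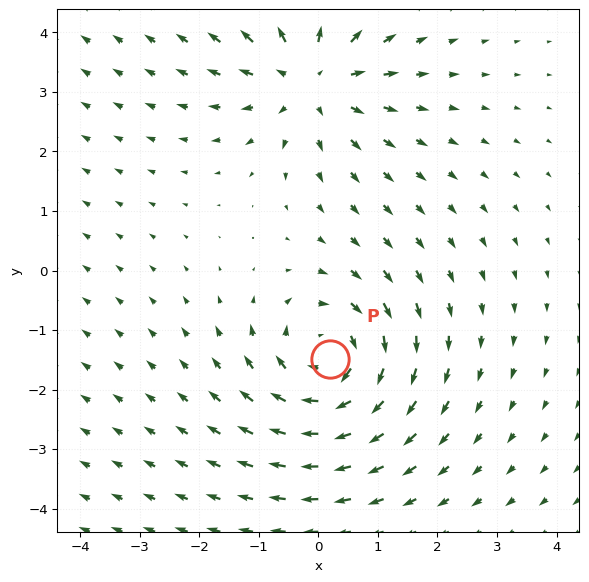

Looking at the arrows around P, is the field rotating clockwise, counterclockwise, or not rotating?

Near P at (0.2, -1.5) the arrows circulate clockwise. The curl (z-component) there is about -5; negative curl means clockwise rotation.

clockwise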